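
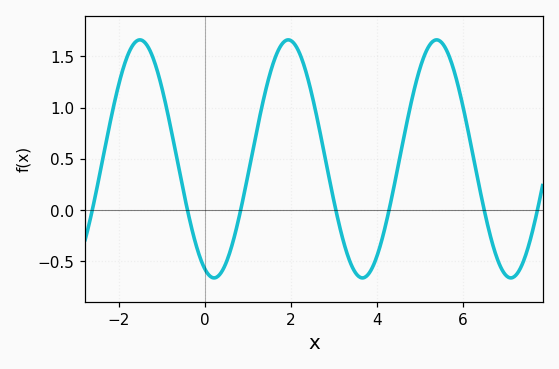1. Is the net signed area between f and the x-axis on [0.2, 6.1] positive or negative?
positive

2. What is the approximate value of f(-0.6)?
0.4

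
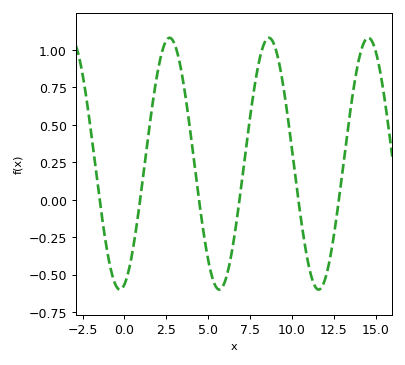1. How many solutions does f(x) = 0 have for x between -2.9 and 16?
6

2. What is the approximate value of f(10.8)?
-0.328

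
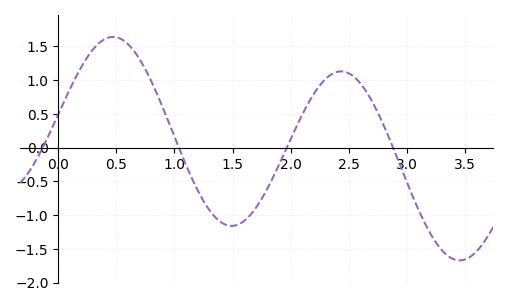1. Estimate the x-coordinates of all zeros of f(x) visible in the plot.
-0.1, 1, 2, 2.9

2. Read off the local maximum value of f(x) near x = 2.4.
1.15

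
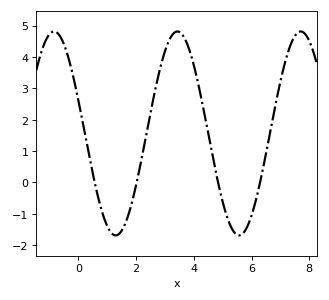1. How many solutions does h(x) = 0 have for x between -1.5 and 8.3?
4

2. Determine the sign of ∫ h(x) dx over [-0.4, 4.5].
positive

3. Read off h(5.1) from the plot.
-0.949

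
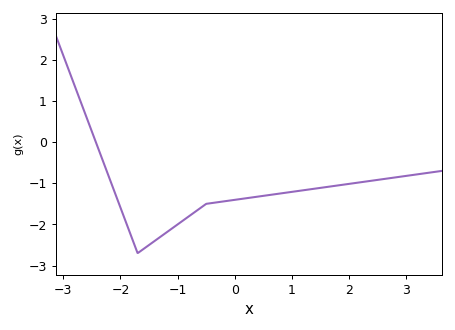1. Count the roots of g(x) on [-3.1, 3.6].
1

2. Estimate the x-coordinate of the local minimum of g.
-1.7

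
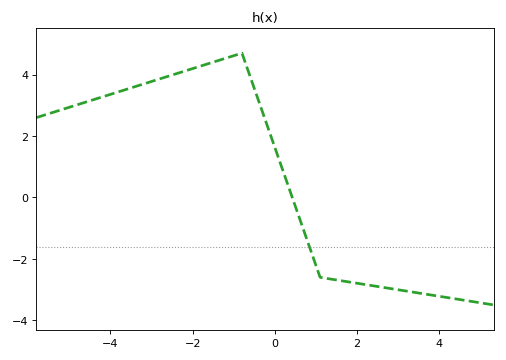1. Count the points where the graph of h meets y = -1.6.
1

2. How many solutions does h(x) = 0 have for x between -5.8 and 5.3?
1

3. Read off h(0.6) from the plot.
-0.6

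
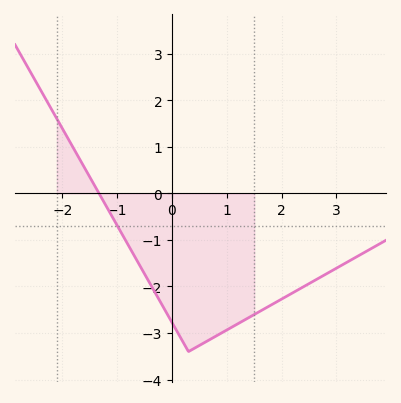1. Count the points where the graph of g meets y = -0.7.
1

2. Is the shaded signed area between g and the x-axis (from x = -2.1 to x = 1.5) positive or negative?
negative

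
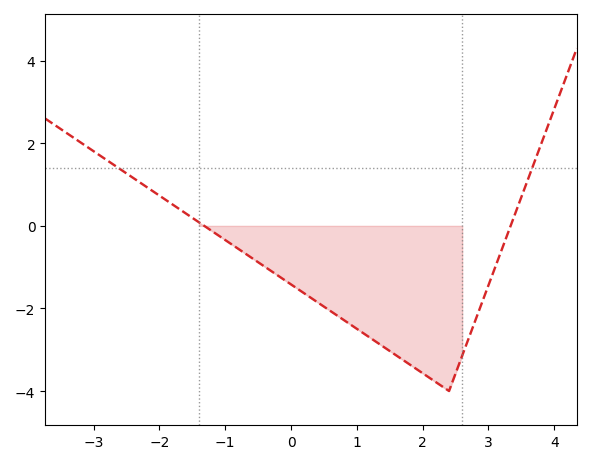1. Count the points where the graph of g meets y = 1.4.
2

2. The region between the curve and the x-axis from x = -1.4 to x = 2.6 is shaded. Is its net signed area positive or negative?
negative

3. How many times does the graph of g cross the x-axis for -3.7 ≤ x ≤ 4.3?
2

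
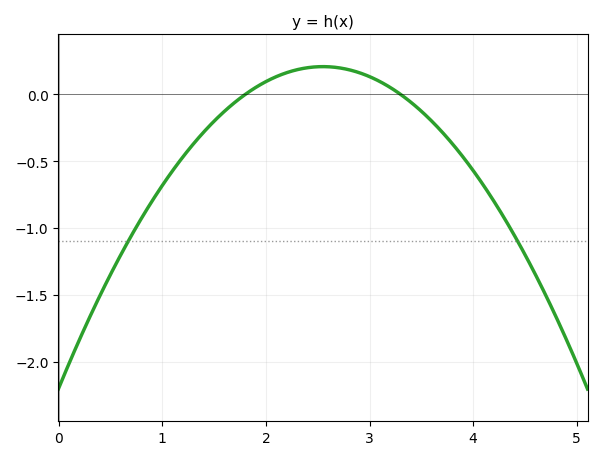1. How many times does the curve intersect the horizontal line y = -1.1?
2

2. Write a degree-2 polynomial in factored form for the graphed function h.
y = -0.37(x - 1.8)(x - 3.3)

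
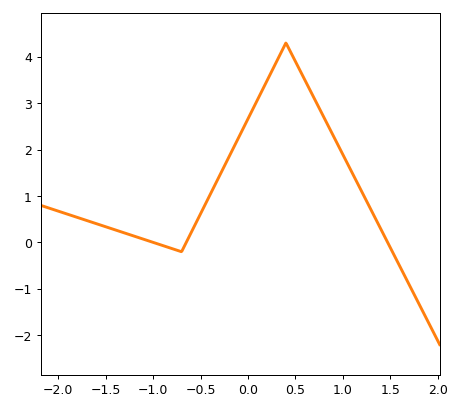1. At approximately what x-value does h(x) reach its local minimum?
-0.7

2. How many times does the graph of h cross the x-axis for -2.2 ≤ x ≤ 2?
3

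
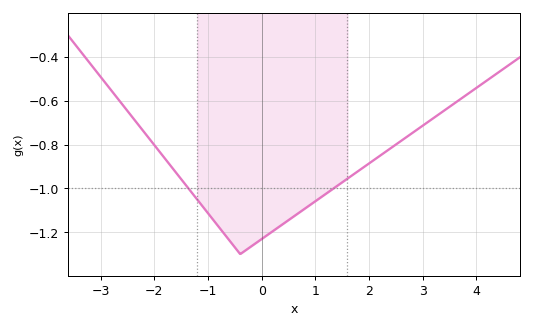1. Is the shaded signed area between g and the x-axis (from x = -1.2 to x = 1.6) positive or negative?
negative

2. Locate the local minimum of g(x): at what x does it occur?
-0.401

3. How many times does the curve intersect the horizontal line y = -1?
2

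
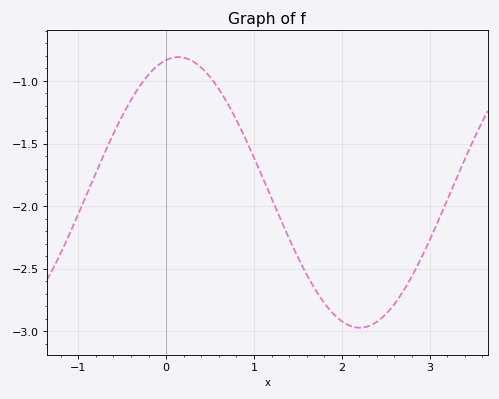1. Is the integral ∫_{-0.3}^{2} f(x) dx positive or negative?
negative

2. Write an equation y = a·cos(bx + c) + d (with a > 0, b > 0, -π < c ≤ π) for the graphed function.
y = 1.08cos(1.52x - 0.21) - 1.89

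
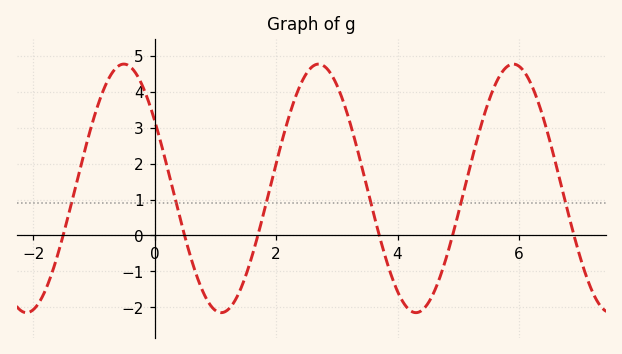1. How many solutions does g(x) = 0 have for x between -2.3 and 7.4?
6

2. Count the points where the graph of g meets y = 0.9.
6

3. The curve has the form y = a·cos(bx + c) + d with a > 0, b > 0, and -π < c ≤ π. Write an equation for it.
y = 3.46cos(1.96x + 0.992) + 1.31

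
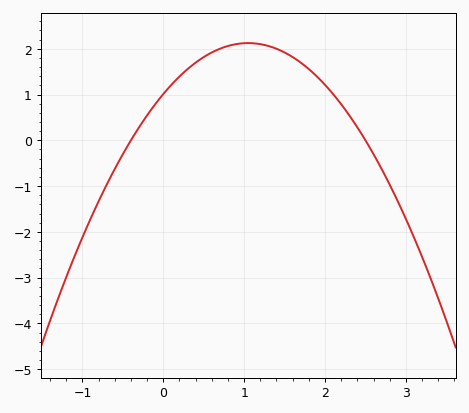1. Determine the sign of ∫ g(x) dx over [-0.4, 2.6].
positive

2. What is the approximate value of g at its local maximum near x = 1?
2.12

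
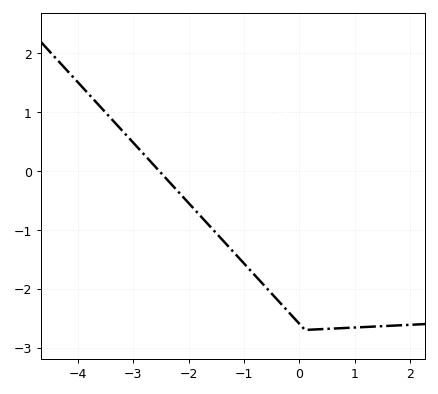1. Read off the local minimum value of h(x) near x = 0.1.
-2.7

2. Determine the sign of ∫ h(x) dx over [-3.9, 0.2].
negative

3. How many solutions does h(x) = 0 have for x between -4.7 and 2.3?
1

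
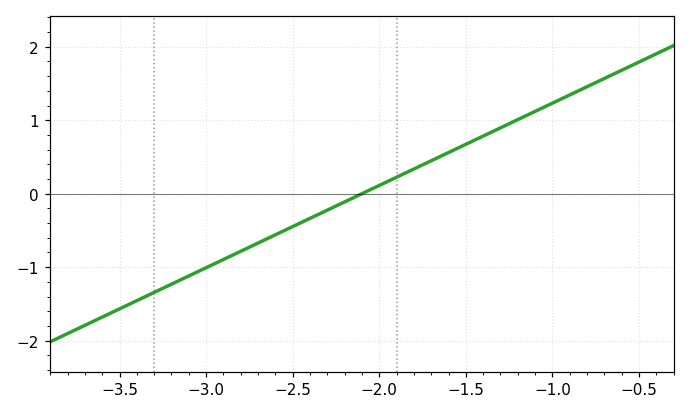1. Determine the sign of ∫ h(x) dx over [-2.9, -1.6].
negative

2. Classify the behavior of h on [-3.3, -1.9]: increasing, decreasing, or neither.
increasing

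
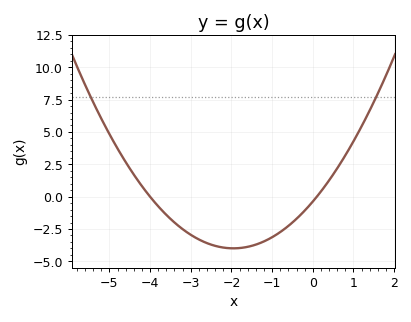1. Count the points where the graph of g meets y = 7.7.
2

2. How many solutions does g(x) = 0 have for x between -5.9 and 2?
2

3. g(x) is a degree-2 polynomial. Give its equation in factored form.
y = 0.95(x + 4)(x - 0.1)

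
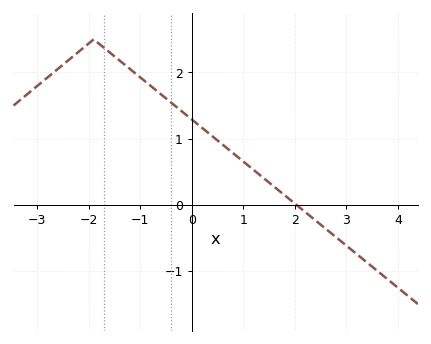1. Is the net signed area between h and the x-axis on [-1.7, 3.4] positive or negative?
positive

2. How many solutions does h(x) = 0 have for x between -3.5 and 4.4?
1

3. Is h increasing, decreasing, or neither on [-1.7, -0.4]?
decreasing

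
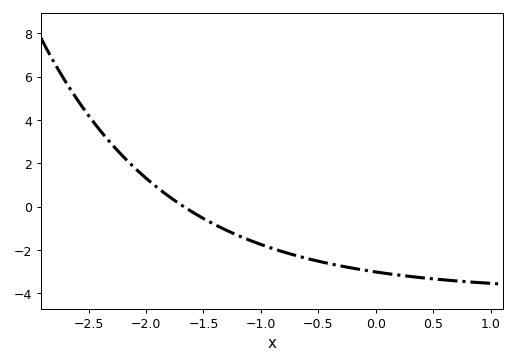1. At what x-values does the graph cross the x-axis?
-1.7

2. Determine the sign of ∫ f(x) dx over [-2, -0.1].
negative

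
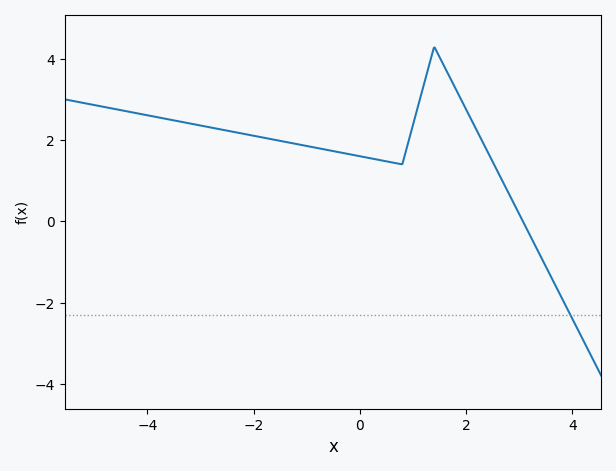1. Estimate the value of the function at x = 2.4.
1.8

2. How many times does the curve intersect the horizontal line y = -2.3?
1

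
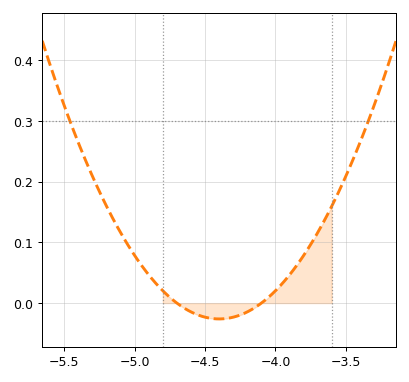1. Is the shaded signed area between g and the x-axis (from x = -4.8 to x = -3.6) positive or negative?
positive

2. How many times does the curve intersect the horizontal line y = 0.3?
2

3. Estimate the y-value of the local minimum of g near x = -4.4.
-0.03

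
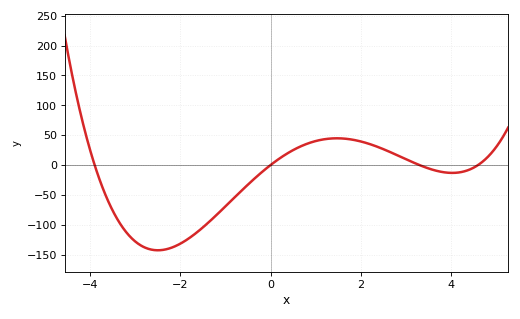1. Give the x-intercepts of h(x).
-4, 0, 3.2, 4.6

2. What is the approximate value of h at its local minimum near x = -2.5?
-145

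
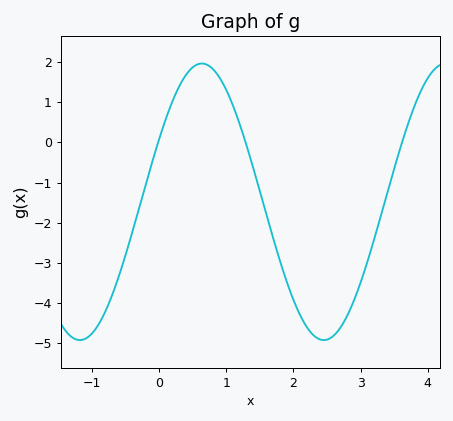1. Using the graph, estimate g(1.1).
0.9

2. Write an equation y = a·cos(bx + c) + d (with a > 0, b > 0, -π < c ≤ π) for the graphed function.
y = 3.44cos(1.7x - 1.1) - 1.48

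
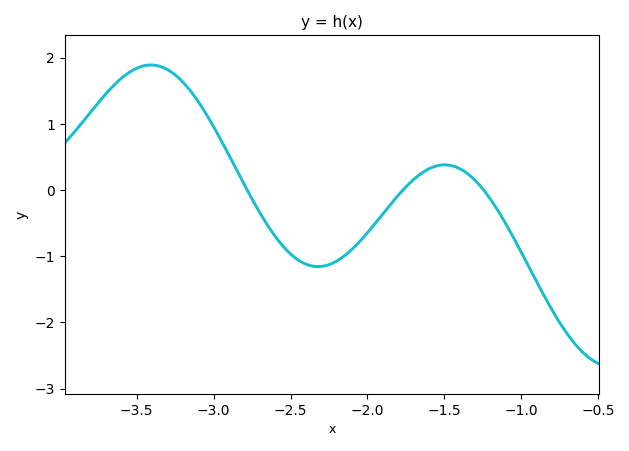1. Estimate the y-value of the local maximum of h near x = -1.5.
0.4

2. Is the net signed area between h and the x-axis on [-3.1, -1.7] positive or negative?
negative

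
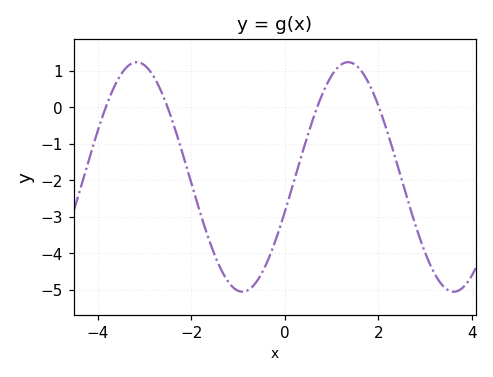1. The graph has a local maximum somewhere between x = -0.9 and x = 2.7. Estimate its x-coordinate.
1.35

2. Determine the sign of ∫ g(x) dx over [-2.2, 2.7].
negative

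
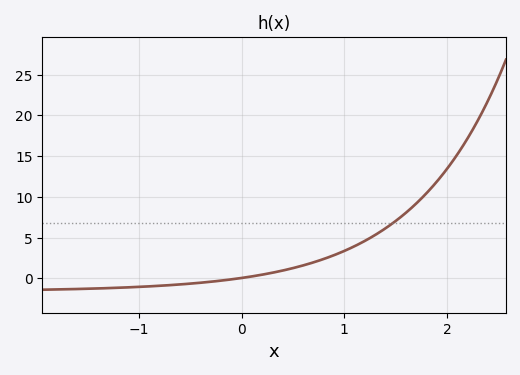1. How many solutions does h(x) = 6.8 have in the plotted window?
1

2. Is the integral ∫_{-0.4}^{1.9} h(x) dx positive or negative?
positive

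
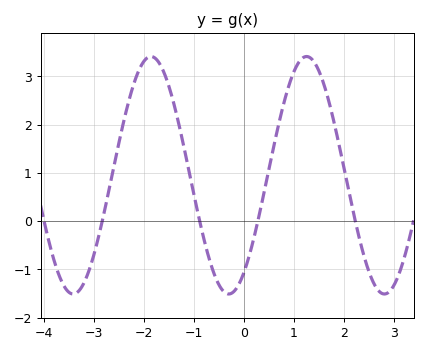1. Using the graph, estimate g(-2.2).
2.85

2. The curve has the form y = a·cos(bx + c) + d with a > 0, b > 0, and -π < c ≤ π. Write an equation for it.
y = 2.46cos(2.02x - 2.53) + 0.95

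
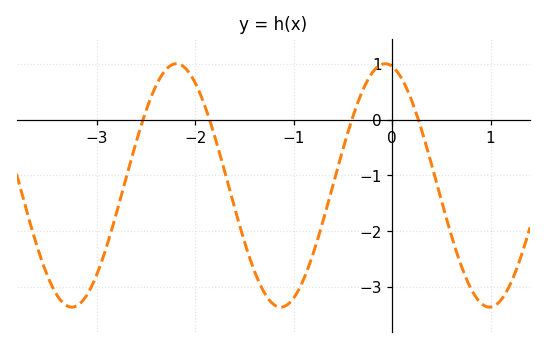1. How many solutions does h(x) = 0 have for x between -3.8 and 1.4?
4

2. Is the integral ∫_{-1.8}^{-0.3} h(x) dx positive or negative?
negative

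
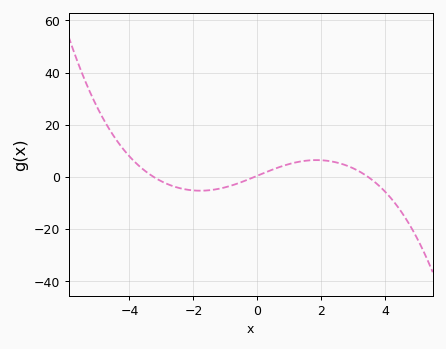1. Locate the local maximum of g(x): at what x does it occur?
1.8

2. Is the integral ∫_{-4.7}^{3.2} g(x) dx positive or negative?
positive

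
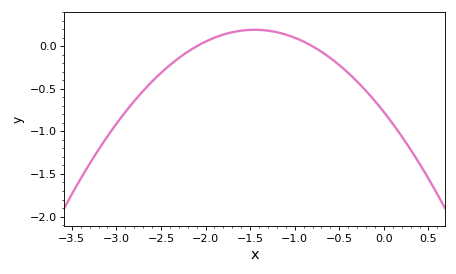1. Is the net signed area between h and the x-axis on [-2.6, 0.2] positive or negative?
negative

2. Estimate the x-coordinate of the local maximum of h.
-1.5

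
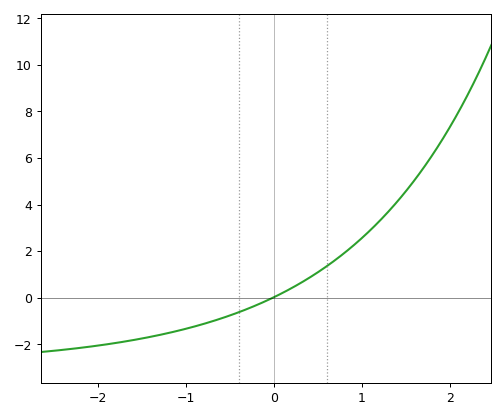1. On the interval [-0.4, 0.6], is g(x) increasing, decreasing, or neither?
increasing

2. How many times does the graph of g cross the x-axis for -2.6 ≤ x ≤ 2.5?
1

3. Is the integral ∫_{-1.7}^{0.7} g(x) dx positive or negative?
negative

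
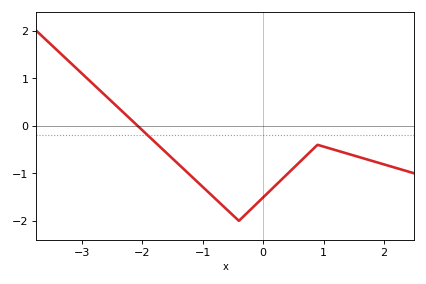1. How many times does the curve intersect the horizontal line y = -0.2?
1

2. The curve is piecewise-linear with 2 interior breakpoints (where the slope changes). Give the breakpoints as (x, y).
(-0.4, -2); (0.9, -0.4)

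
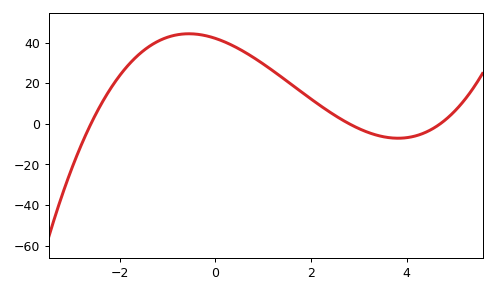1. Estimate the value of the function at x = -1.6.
34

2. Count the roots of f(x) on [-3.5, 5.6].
3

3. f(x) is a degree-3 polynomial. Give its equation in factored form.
y = 1.23(x + 2.6)(x - 2.8)(x - 4.7)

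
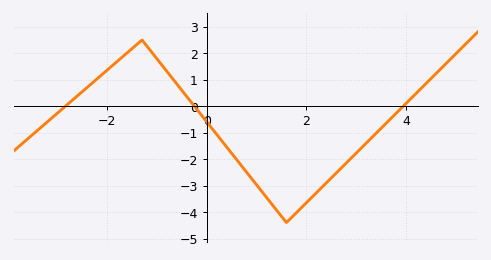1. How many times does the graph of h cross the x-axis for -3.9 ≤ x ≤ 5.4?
3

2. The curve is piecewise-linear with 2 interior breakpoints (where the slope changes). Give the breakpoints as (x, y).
(-1.3, 2.5); (1.6, -4.4)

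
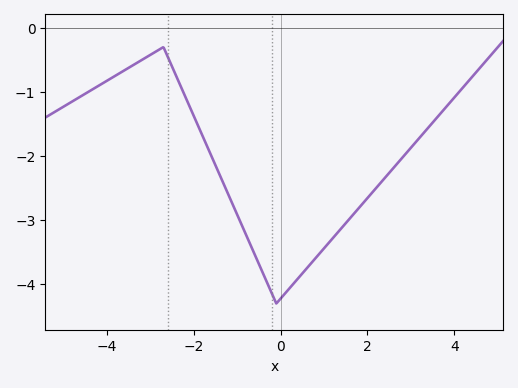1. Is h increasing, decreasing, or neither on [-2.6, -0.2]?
decreasing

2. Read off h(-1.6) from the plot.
-1.99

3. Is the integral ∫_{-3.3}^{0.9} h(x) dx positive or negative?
negative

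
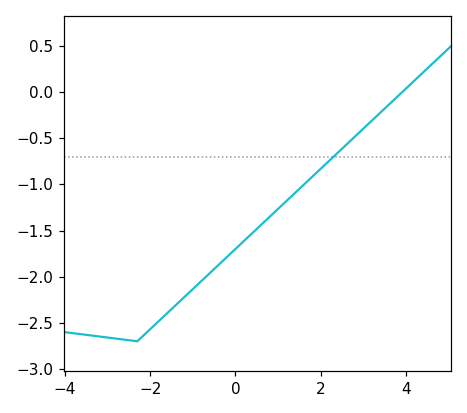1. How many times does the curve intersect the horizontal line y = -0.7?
1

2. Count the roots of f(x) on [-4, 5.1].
1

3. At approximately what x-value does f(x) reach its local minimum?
-2.2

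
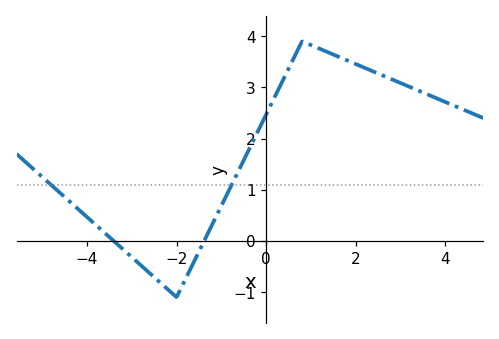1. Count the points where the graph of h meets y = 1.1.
2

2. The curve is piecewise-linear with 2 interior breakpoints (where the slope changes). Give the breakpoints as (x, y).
(-2, -1.1); (0.8, 3.9)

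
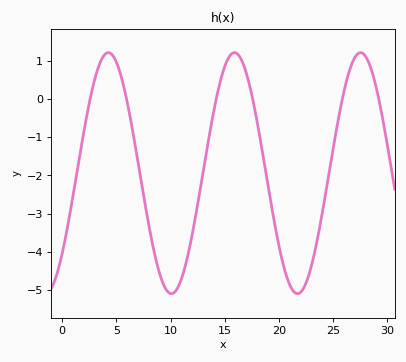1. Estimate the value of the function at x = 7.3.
-2.2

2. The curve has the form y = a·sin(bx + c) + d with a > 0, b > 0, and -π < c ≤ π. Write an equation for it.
y = 3.16sin(0.54x - 0.73) - 1.94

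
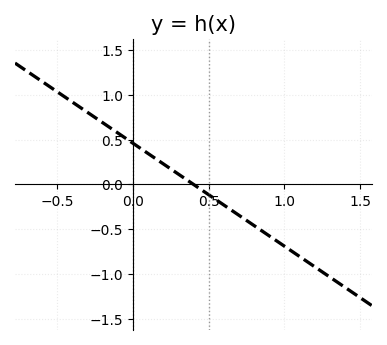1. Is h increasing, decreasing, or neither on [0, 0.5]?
decreasing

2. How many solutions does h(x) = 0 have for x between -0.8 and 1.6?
1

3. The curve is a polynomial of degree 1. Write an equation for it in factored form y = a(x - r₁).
y = -1.15(x - 0.4)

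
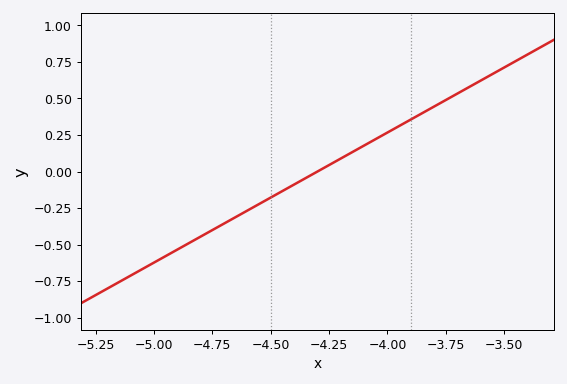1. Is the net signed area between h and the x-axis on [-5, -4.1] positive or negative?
negative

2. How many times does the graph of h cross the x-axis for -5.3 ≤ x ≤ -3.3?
1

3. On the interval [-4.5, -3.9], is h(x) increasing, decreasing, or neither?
increasing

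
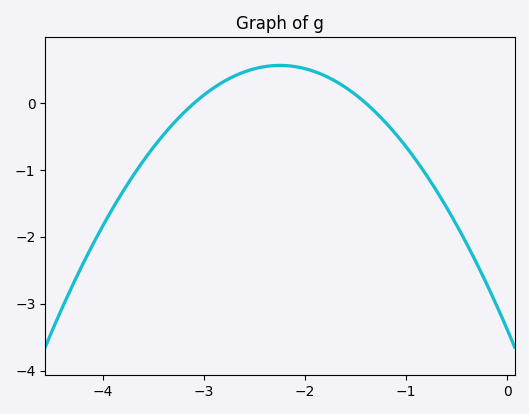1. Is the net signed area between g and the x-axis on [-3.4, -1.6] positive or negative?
positive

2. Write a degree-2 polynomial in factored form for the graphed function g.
y = -0.78(x + 3.1)(x + 1.4)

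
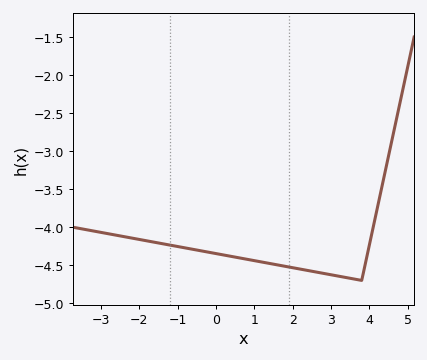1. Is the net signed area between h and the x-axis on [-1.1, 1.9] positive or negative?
negative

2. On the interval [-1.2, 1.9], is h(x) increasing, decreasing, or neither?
decreasing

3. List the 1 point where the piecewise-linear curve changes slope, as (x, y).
(3.8, -4.7)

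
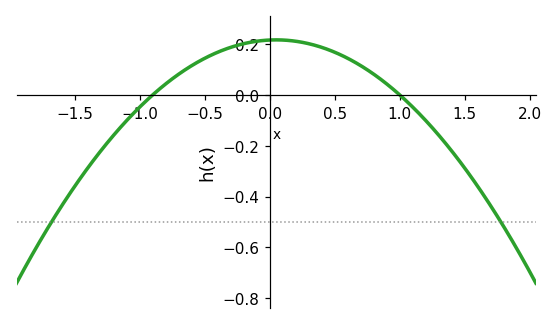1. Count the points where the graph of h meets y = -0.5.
2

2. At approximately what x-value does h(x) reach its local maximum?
0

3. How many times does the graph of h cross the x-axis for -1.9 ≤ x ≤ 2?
2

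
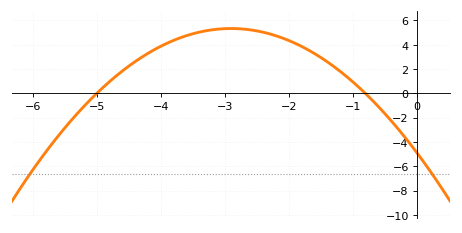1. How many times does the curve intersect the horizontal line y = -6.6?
2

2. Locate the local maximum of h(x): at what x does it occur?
-2.9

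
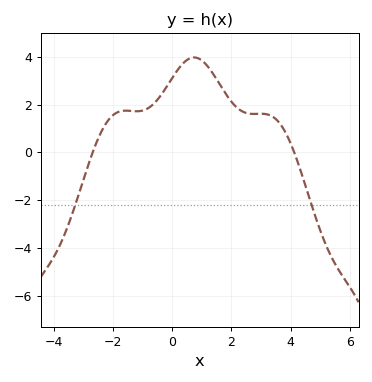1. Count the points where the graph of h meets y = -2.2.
2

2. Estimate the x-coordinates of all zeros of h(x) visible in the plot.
-2.69, 4.12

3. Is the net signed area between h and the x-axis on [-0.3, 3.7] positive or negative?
positive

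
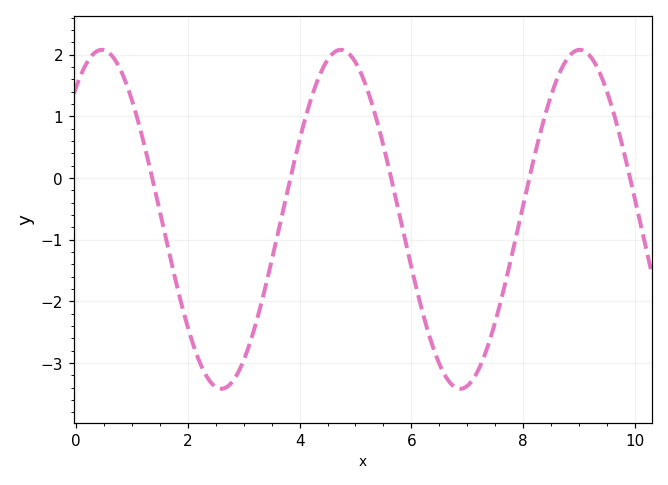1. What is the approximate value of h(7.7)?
-1.63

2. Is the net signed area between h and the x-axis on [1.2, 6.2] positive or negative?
negative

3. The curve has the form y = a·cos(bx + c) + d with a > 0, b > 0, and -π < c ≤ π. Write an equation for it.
y = 2.75cos(1.47x - 0.68) - 0.67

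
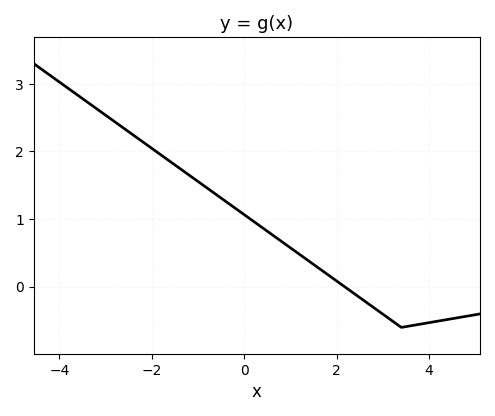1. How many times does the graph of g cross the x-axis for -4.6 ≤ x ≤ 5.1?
1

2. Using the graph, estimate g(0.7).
0.724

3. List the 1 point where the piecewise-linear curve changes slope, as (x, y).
(3.4, -0.6)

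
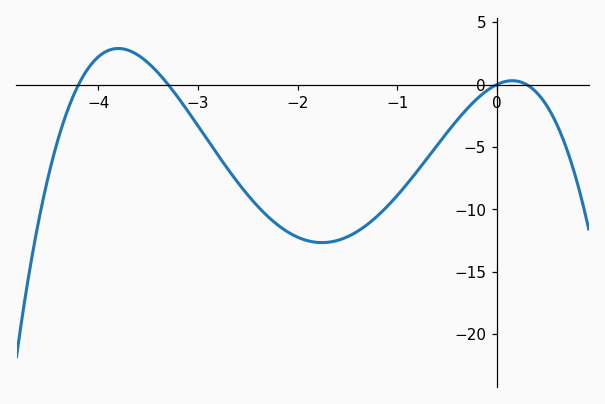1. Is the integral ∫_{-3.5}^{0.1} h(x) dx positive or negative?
negative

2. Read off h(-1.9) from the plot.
-12.5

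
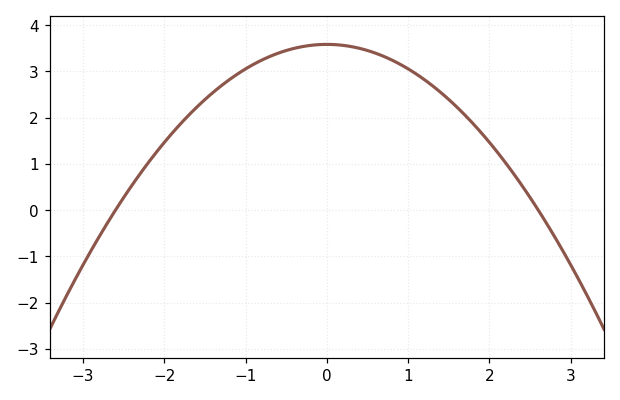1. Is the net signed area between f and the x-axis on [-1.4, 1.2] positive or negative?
positive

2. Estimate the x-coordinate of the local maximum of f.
0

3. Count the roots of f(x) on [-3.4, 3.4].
2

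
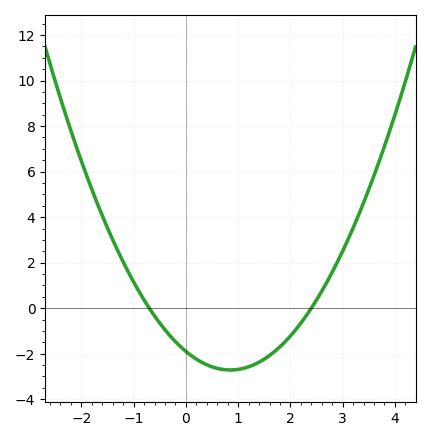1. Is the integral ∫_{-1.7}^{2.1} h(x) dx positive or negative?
negative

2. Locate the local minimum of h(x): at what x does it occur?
0.8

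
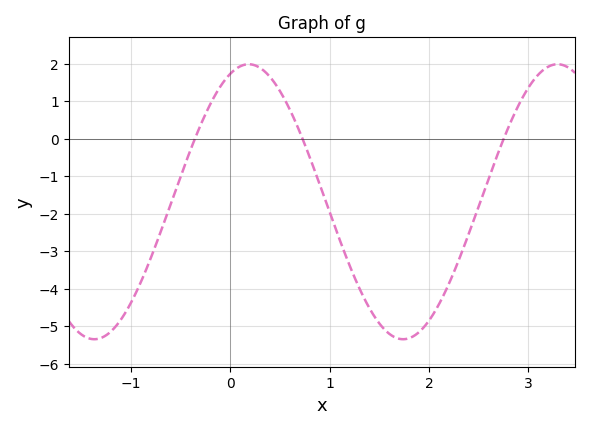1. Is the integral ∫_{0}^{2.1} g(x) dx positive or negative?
negative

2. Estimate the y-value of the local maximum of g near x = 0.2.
2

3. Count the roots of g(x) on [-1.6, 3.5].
3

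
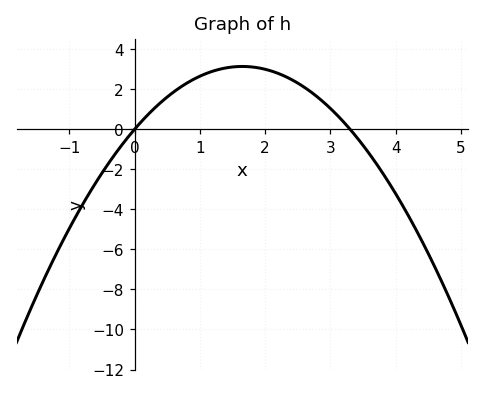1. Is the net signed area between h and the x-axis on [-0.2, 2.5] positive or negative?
positive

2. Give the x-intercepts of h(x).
0, 3.3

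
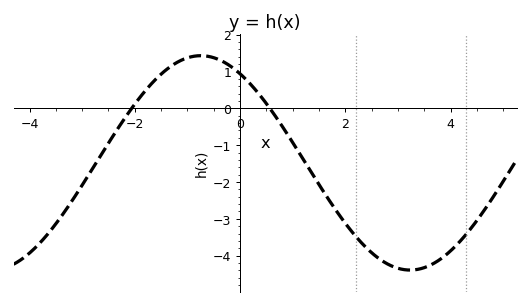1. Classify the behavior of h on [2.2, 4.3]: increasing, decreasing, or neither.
neither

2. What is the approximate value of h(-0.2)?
1.16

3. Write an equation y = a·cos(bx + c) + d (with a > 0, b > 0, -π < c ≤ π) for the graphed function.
y = 2.91cos(0.79x + 0.59) - 1.48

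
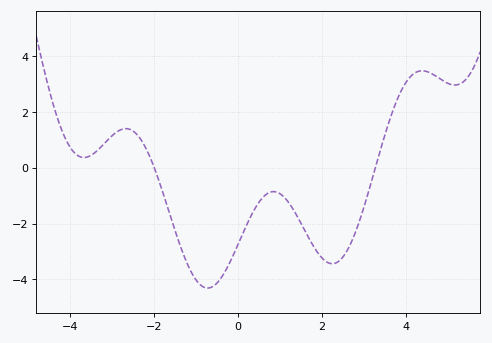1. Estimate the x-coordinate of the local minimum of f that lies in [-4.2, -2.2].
-3.6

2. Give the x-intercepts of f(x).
-2, 3.2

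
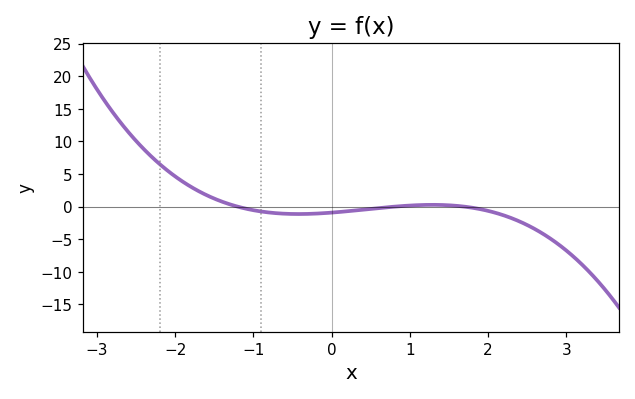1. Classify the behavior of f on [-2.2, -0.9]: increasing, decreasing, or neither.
decreasing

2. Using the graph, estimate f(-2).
4.5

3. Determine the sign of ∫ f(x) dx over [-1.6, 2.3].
negative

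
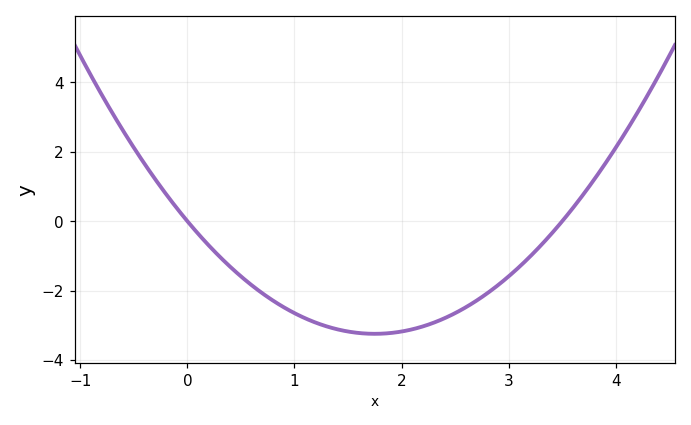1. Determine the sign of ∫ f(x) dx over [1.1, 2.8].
negative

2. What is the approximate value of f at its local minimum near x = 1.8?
-3.2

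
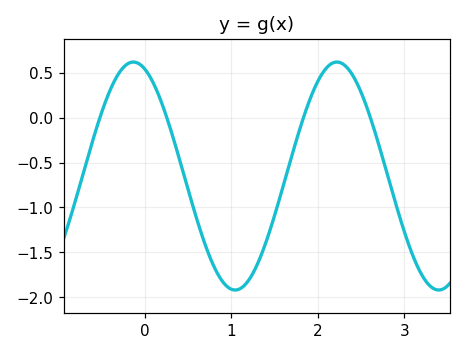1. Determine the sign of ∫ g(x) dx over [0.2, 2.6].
negative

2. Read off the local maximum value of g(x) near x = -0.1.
0.6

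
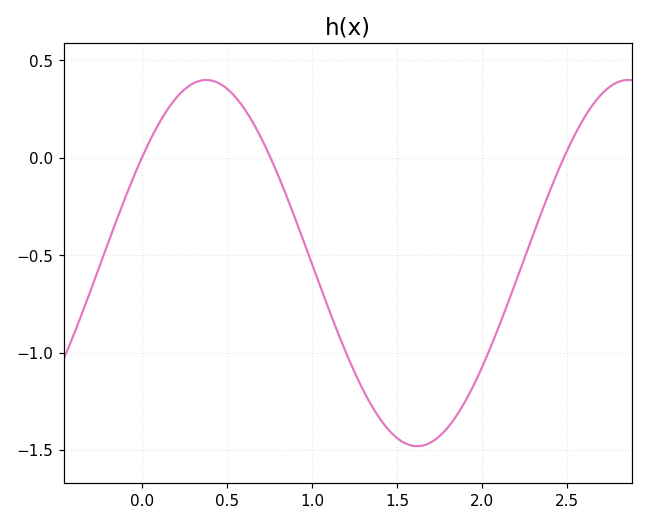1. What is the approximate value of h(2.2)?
-0.65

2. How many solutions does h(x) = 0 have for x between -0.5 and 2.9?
3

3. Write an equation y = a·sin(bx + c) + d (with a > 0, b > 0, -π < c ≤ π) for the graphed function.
y = 0.94sin(2.5x + 0.62) - 0.54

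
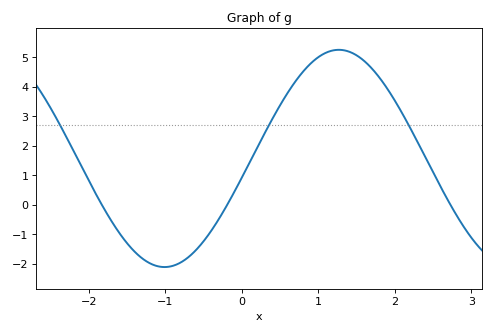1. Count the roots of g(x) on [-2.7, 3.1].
3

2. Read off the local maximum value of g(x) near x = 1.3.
5.3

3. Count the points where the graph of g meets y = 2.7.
3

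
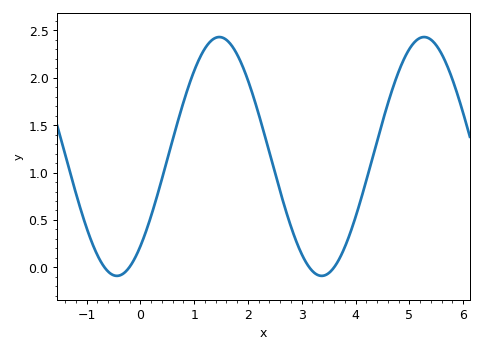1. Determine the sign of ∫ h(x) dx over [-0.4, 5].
positive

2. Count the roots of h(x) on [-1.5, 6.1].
4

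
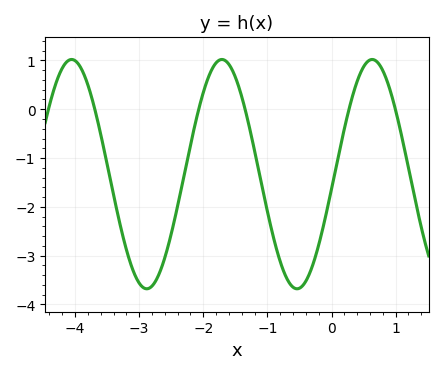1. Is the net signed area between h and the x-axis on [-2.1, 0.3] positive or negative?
negative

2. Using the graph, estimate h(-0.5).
-3.7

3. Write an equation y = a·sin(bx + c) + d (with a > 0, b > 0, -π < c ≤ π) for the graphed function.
y = 2.35sin(2.7x - 0.13) - 1.33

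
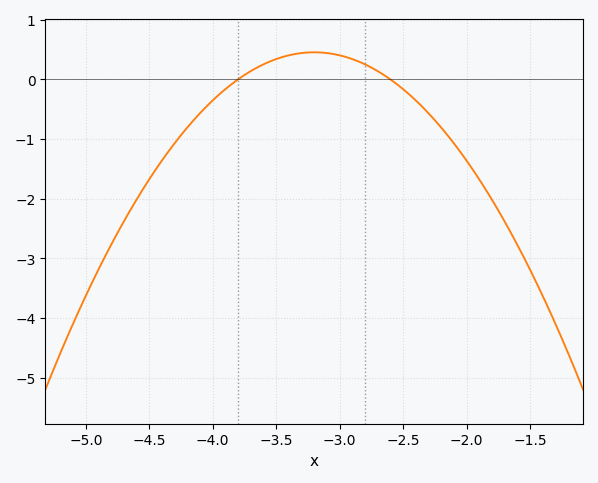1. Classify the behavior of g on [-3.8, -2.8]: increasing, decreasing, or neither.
neither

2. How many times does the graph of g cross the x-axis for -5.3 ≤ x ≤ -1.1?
2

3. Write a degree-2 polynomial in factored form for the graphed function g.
y = -1.26(x + 3.8)(x + 2.6)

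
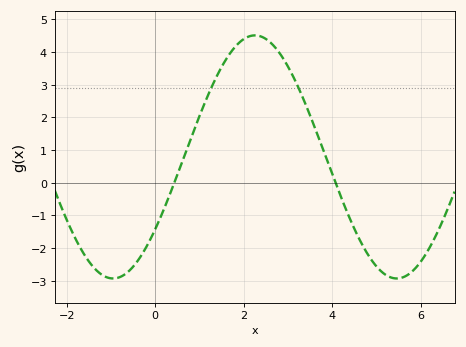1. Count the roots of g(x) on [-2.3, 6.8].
2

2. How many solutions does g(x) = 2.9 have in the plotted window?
2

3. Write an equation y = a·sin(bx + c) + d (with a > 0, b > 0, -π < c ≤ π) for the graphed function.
y = 3.72sin(0.98x - 0.64) + 0.79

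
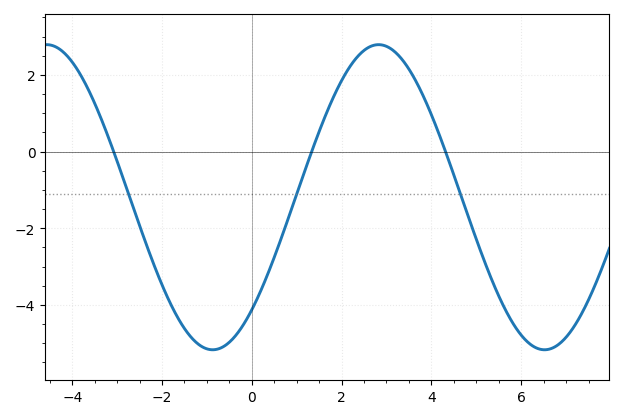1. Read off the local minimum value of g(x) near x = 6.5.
-5.2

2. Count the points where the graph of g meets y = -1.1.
3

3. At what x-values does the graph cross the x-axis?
-3, 1.4, 4.4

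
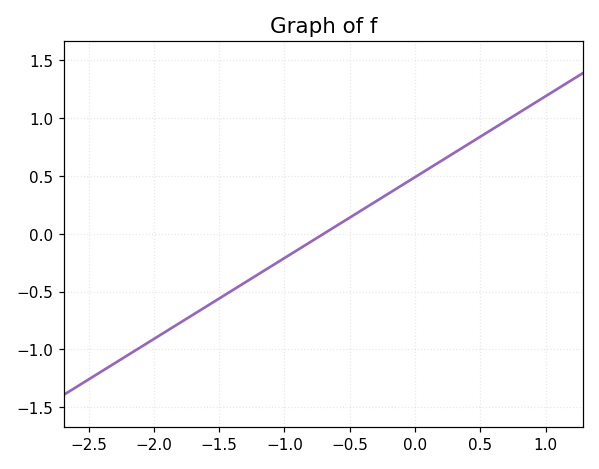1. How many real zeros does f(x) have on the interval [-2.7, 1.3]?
1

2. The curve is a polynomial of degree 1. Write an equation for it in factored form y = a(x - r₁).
y = 0.7(x + 0.7)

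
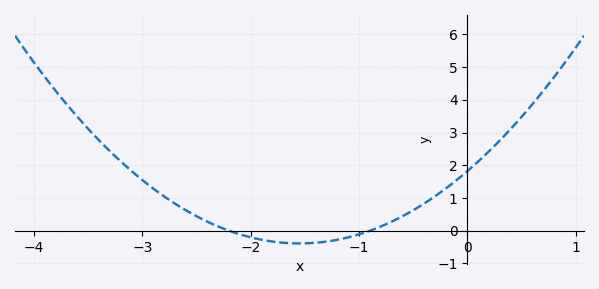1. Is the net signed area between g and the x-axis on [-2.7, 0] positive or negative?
positive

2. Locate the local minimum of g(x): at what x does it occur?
-1.5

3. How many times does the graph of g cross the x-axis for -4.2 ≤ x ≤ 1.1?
2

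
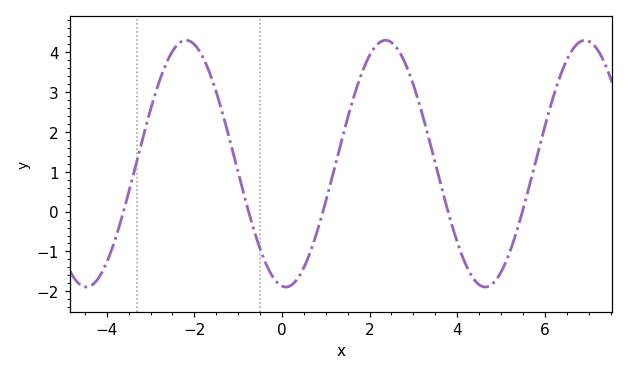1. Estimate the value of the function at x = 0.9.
-0.143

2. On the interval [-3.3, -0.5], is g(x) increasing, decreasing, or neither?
neither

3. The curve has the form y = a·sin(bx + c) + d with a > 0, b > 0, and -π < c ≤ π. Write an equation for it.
y = 3.09sin(1.38x - 1.69) + 1.2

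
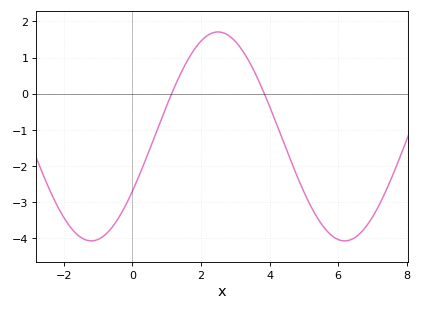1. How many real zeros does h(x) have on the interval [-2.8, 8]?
2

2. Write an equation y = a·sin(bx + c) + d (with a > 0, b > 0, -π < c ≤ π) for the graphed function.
y = 2.9sin(0.85x - 0.55) - 1.19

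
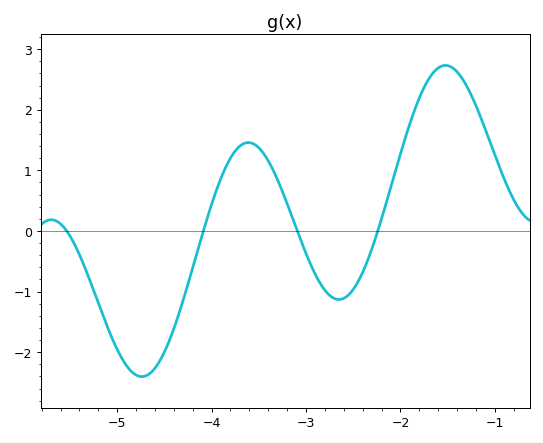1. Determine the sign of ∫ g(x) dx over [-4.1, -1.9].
positive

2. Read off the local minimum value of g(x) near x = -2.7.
-1.1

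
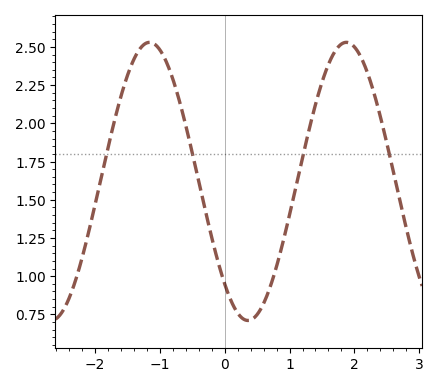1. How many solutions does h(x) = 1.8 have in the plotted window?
4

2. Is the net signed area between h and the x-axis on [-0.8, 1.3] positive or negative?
positive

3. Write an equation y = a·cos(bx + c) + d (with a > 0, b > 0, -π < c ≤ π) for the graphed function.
y = 0.91cos(2.07x + 2.4) + 1.62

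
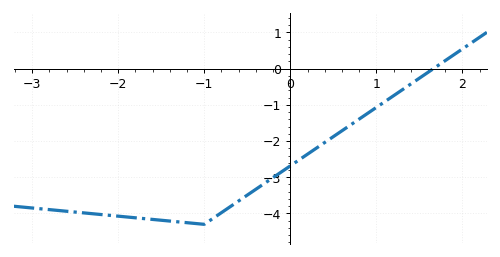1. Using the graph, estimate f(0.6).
-1.7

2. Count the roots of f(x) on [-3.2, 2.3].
1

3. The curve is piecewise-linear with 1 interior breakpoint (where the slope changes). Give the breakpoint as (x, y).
(-1, -4.3)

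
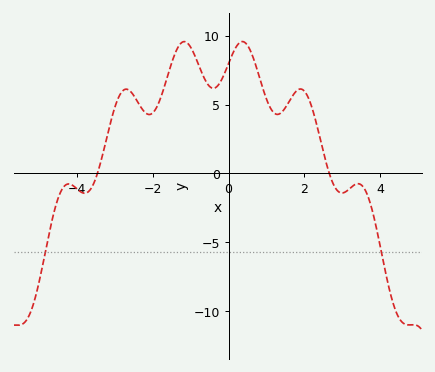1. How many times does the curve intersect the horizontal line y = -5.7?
2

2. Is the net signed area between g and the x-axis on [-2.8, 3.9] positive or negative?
positive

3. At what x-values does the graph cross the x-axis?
-3.46, 2.65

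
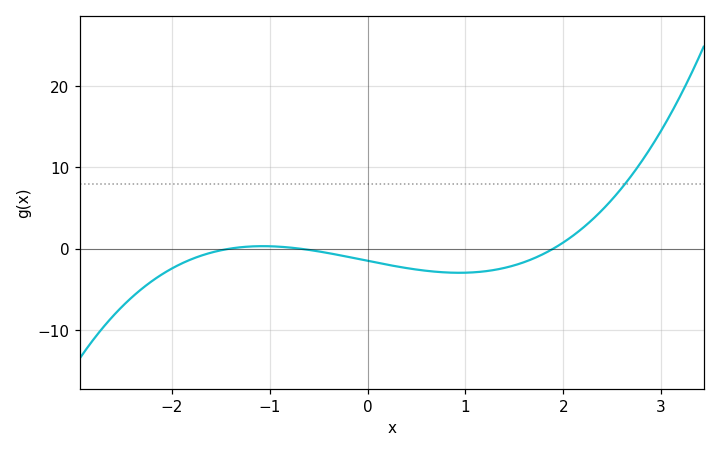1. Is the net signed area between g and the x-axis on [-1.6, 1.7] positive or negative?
negative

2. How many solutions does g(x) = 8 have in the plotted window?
1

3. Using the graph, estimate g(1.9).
0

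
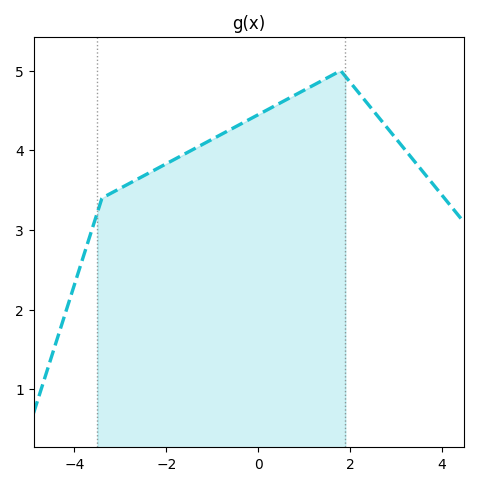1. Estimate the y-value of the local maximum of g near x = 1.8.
5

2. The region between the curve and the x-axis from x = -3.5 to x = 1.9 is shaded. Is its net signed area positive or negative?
positive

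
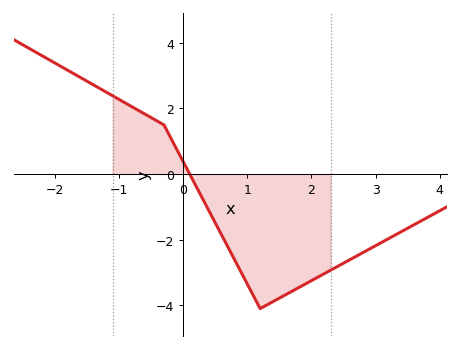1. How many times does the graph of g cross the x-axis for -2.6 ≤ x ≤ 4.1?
1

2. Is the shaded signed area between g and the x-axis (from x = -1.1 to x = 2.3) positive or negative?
negative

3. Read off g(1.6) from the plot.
-3.67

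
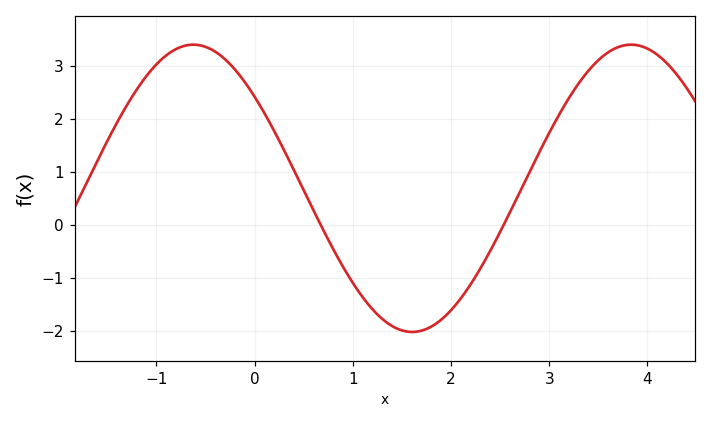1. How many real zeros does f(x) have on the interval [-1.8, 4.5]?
2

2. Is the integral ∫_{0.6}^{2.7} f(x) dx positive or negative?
negative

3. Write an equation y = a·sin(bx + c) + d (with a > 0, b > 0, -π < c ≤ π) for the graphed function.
y = 2.71sin(1.41x + 2.45) + 0.69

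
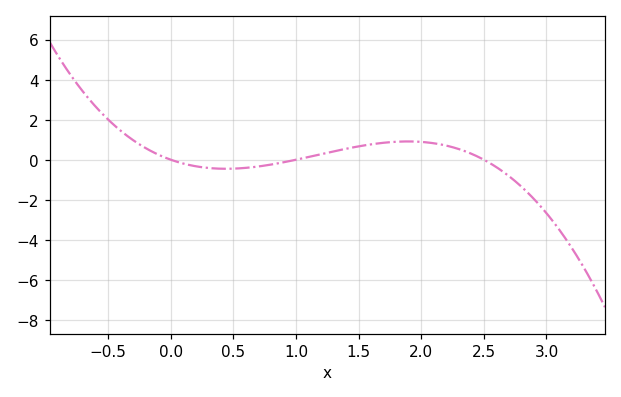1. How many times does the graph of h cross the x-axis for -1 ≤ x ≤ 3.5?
3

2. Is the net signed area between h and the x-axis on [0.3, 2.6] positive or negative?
positive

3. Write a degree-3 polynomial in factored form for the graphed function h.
y = -0.89(x - 0)(x - 1)(x - 2.5)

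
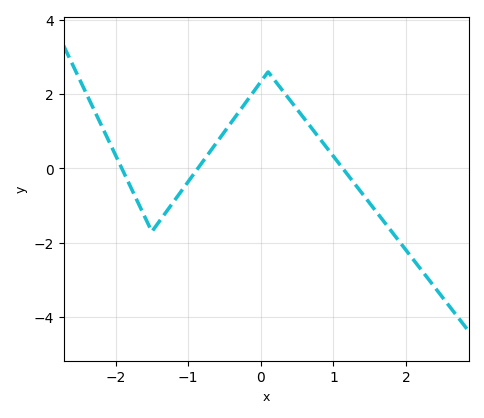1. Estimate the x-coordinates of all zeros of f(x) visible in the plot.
-1.9, -0.9, 1.1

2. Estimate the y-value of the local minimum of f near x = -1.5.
-1.6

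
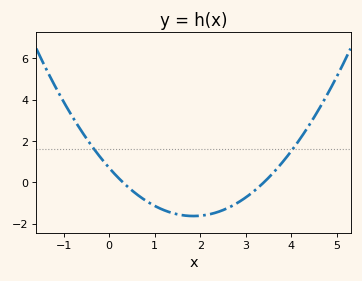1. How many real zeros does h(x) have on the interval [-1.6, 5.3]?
2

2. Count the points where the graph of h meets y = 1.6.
2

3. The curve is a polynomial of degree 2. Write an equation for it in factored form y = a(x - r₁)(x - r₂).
y = 0.68(x - 0.3)(x - 3.4)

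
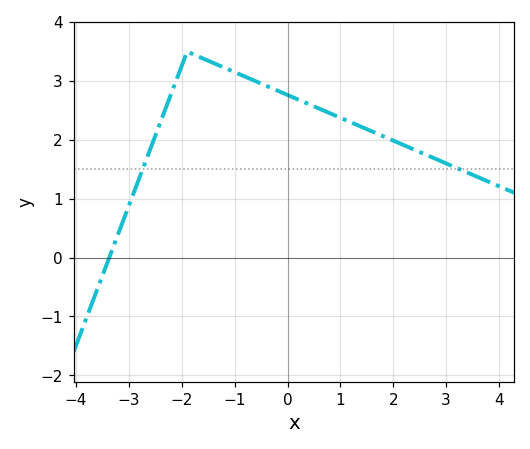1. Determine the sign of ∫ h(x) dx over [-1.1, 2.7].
positive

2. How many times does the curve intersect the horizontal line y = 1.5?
2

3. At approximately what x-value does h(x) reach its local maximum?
-1.8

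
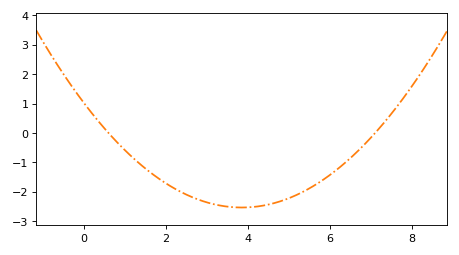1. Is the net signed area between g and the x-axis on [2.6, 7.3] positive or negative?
negative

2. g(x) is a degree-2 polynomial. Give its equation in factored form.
y = 0.24(x - 0.6)(x - 7.1)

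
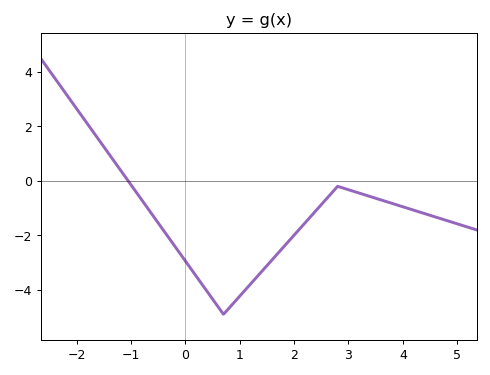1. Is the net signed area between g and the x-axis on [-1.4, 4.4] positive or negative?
negative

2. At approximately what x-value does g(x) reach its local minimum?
0.8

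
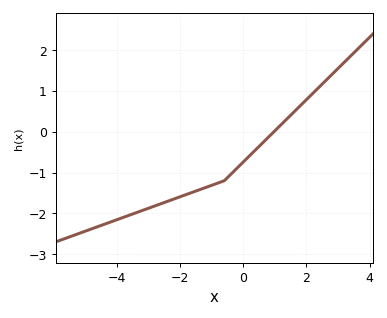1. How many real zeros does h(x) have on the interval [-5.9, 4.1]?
1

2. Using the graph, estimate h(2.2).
0.9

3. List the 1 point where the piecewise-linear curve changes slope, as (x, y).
(-0.6, -1.2)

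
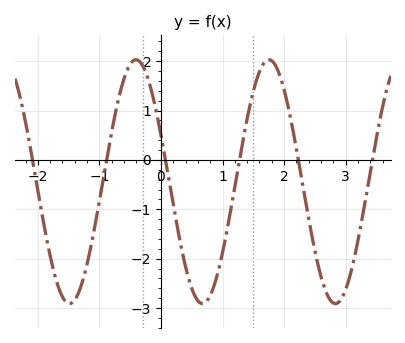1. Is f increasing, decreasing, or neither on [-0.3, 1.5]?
neither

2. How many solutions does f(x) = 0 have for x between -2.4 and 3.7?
6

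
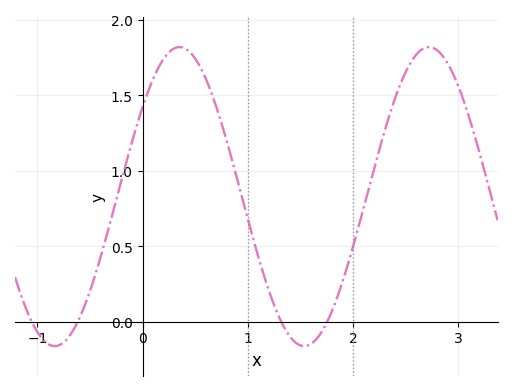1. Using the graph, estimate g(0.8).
1.2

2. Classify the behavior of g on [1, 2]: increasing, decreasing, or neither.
neither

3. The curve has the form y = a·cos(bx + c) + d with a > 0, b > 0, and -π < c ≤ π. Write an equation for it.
y = 0.99cos(2.65x - 0.932) + 0.83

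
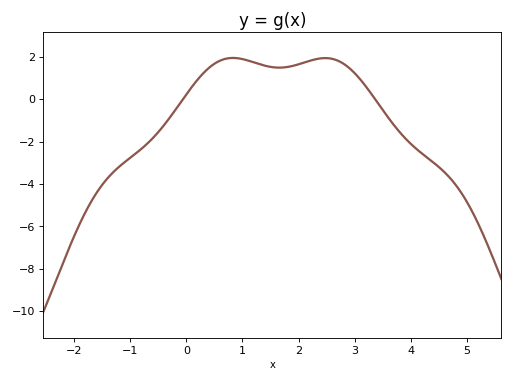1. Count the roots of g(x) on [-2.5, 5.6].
2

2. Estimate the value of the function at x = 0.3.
1.2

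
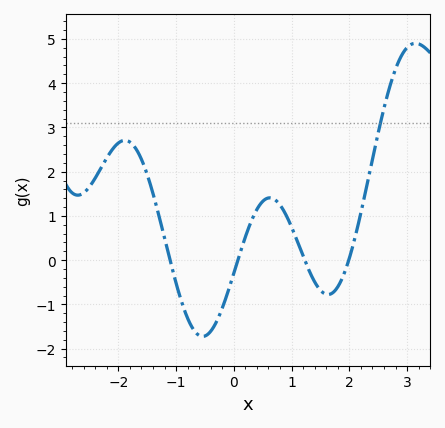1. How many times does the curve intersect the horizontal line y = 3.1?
1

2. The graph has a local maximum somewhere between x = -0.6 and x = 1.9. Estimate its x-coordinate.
0.622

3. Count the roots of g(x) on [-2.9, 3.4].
4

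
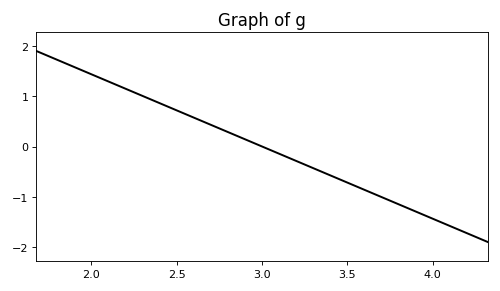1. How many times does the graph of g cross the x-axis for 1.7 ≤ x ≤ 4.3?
1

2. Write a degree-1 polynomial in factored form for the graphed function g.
y = -1.44(x - 3)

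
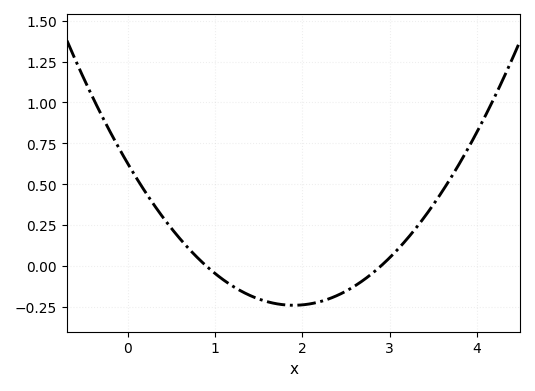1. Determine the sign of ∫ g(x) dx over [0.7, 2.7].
negative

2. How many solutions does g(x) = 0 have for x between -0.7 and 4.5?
2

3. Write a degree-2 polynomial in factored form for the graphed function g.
y = 0.24(x - 0.9)(x - 2.9)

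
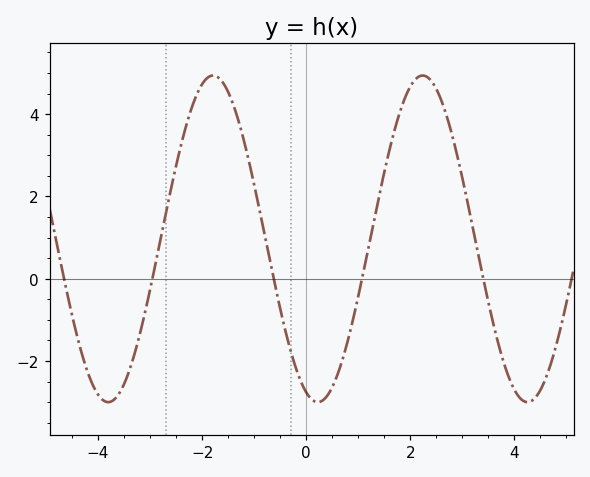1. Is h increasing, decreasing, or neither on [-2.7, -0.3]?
neither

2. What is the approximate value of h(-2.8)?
1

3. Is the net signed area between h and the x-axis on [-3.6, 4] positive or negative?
positive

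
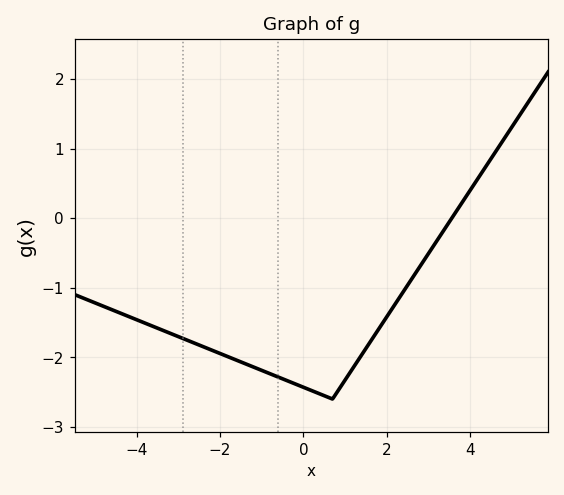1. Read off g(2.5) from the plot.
-0.965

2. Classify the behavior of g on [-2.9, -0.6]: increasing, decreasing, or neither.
decreasing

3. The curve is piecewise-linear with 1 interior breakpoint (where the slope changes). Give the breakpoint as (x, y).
(0.7, -2.6)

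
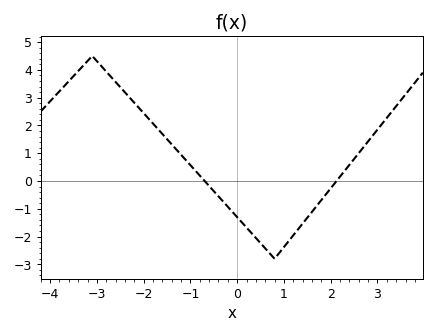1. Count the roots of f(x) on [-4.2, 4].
2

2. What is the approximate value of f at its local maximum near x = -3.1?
4.5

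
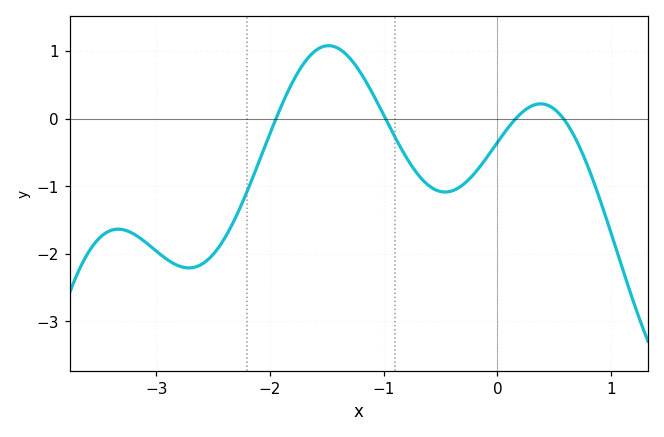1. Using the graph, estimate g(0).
-0.4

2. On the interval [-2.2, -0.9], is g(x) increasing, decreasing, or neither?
neither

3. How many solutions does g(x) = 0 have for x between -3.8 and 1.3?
4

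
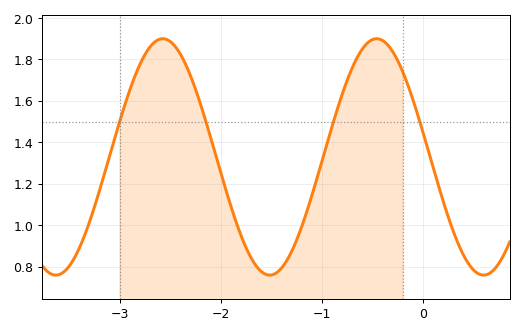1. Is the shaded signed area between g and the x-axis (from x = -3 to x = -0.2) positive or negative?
positive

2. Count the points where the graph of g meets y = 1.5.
4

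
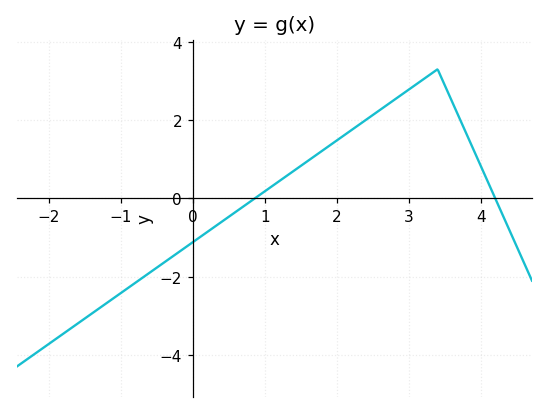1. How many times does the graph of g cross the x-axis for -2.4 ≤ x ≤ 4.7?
2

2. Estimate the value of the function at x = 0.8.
0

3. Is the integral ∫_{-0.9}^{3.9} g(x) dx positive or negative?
positive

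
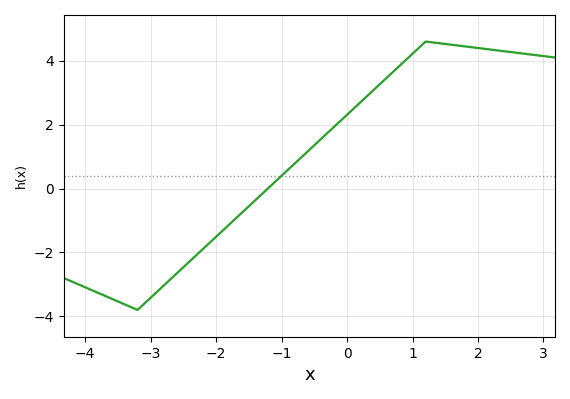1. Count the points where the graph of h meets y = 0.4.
1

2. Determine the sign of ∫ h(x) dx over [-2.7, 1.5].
positive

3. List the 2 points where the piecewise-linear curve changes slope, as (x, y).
(-3.2, -3.8); (1.2, 4.6)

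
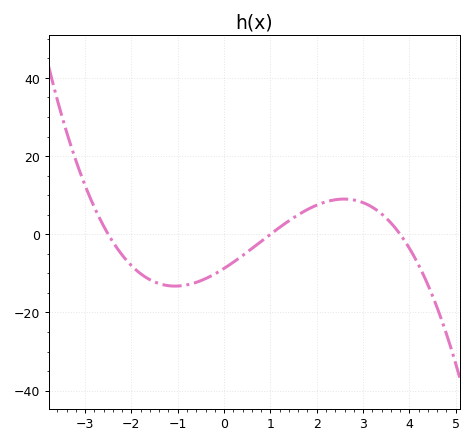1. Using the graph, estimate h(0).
-8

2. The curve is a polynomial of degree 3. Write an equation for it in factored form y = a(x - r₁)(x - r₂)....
y = -0.92(x + 2.5)(x - 1)(x - 3.8)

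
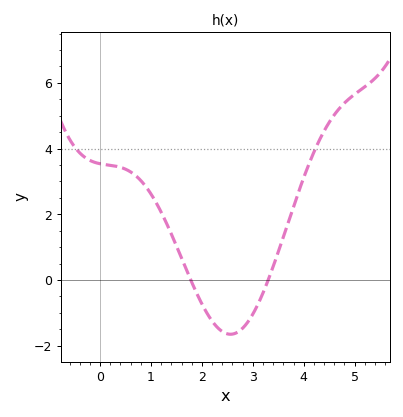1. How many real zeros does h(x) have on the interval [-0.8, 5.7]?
2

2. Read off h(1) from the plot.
2.62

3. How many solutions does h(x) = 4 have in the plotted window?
2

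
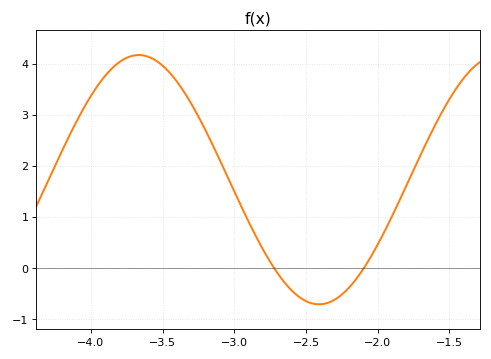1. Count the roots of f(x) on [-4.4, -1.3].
2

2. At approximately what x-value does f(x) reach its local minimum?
-2.41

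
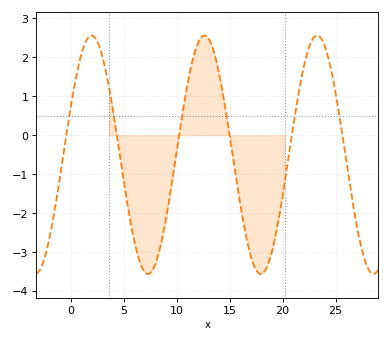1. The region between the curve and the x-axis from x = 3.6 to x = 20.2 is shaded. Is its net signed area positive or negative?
negative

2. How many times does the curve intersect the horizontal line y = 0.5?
6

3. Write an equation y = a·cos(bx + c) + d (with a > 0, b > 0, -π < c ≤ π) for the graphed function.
y = 3.06cos(0.59x - 1.15) - 0.5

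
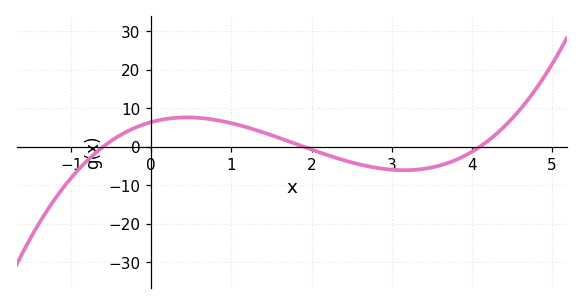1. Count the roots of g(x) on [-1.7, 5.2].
3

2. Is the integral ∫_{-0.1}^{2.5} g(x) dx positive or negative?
positive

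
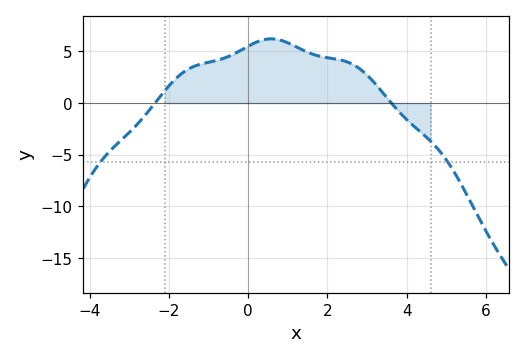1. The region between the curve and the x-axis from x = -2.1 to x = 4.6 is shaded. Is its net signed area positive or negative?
positive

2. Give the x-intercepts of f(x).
-2.4, 3.6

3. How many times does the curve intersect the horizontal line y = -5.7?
2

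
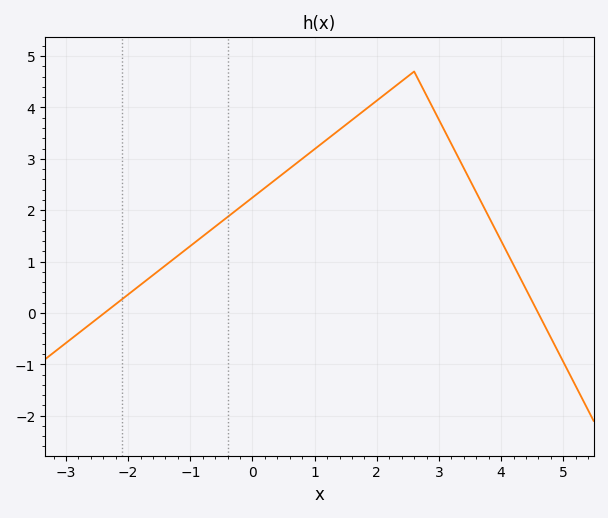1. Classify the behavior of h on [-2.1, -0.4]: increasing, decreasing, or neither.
increasing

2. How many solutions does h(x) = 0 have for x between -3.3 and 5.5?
2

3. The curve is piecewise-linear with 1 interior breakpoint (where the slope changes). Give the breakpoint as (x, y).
(2.6, 4.7)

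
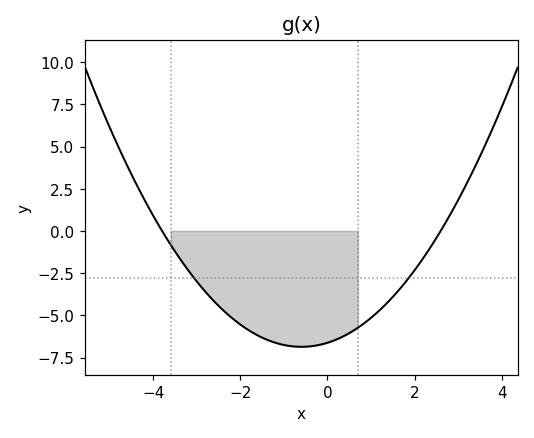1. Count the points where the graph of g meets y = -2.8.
2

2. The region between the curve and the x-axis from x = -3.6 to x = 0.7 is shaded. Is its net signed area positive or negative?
negative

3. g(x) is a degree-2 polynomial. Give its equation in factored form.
y = 0.67(x + 3.8)(x - 2.6)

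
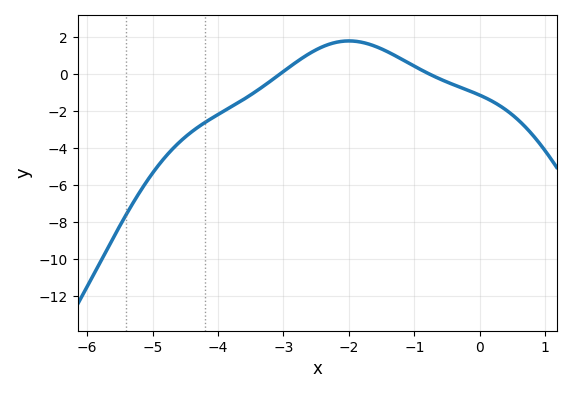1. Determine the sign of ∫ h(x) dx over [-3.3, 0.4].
positive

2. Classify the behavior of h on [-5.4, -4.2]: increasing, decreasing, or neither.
increasing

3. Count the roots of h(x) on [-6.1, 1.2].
2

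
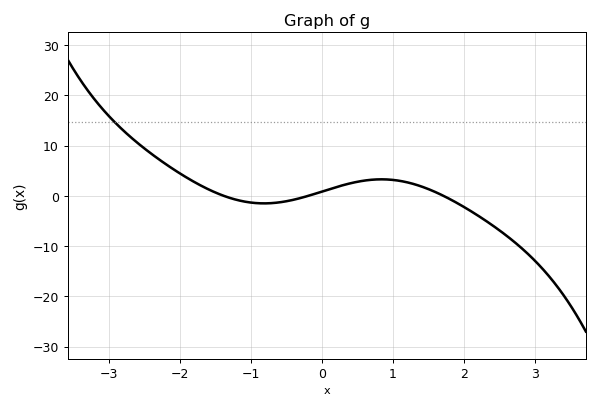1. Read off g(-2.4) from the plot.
8.36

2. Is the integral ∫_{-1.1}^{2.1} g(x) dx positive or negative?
positive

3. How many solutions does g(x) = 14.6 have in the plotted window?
1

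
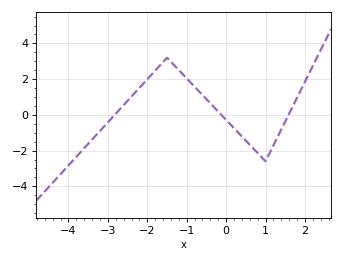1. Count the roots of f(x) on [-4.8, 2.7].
3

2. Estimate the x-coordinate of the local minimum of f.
0.999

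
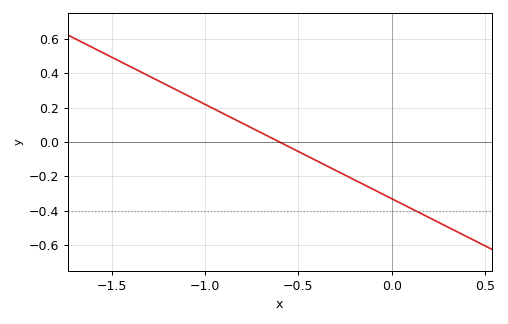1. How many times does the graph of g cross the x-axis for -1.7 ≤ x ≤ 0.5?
1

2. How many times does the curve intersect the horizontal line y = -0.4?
1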